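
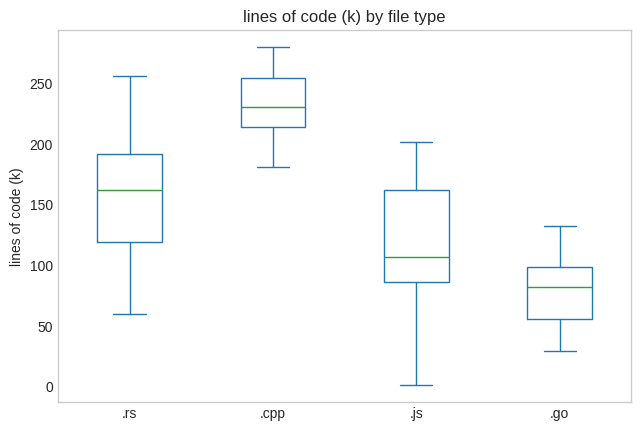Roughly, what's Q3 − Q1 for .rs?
≈ 80

Q3 ≈ 200, Q1 ≈ 120; IQR ≈ 80.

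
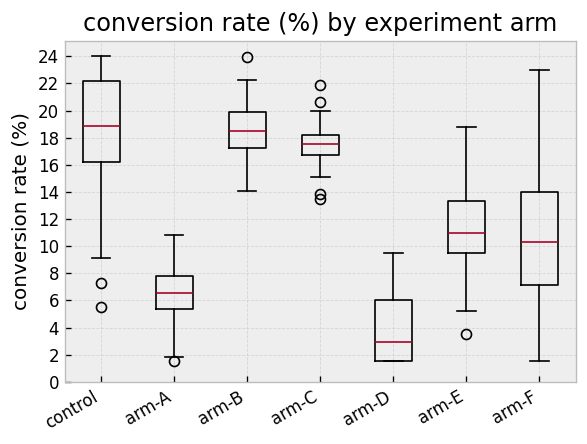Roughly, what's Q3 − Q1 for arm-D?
≈ 4

Q3 ≈ 6, Q1 ≈ 2; IQR ≈ 4.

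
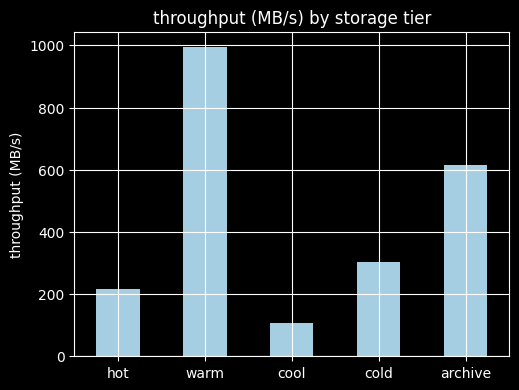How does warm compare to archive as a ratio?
≈ 1.67×

warm ≈ 1000, archive ≈ 600; 1000/600 ≈ 1.67.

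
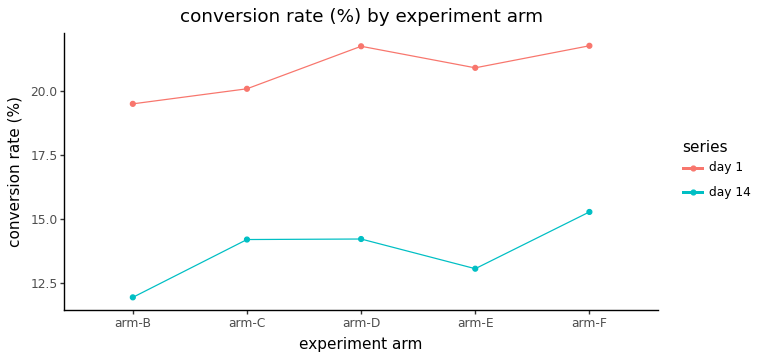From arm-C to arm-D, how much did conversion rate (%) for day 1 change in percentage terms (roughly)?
≈ +10%

arm-C ≈ 20, arm-D ≈ 22; (22 − 20) / 20 ≈ +10%.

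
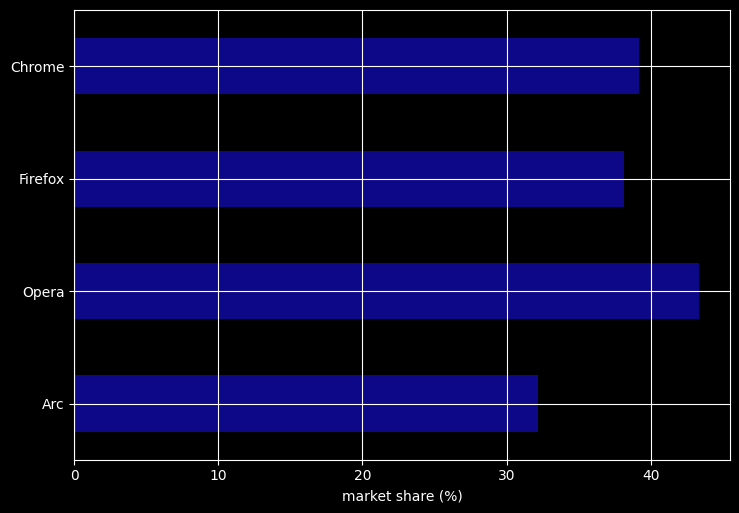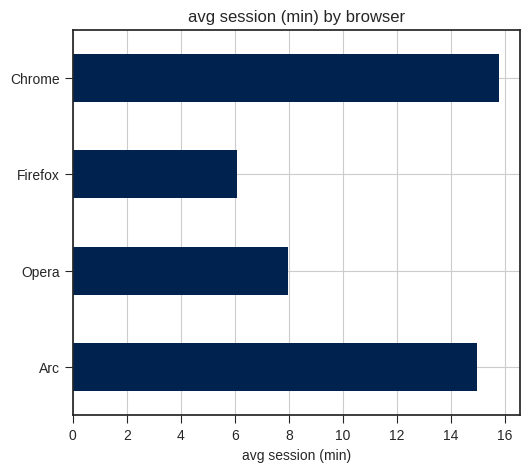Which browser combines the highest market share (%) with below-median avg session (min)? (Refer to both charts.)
Opera

Chart 2 median avg session (min) ≈ 12; below-median browsers: Opera, Firefox. Among those, Opera has the highest market share (%) (≈ 45).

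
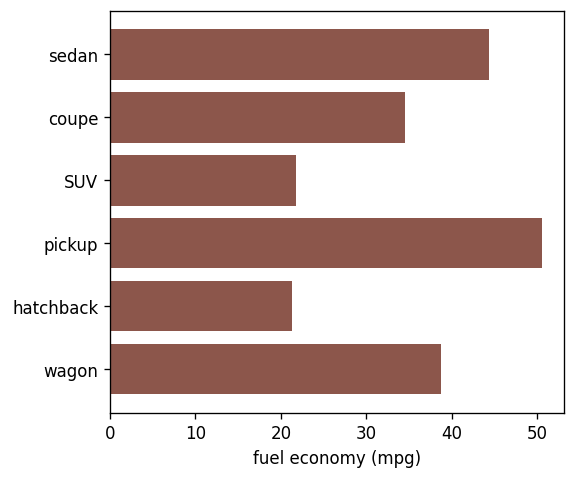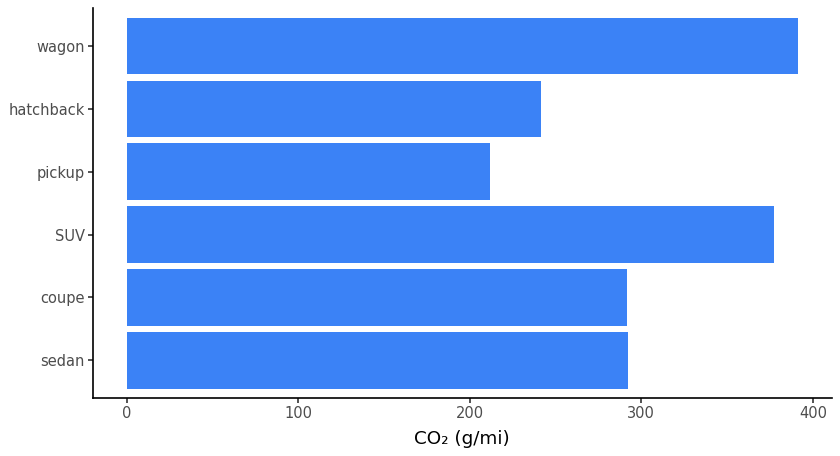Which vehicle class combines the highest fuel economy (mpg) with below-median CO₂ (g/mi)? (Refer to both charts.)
Chart 2 median CO₂ (g/mi) ≈ 300; below-median vehicle classes: coupe, pickup, hatchback. Among those, pickup has the highest fuel economy (mpg) (≈ 50).

pickup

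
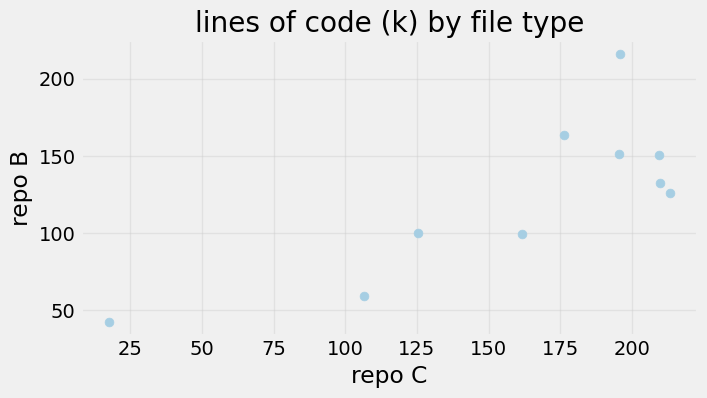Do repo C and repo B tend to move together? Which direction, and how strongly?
positive, strong

Points are positively correlated; strong (|r| ≈ 0.8).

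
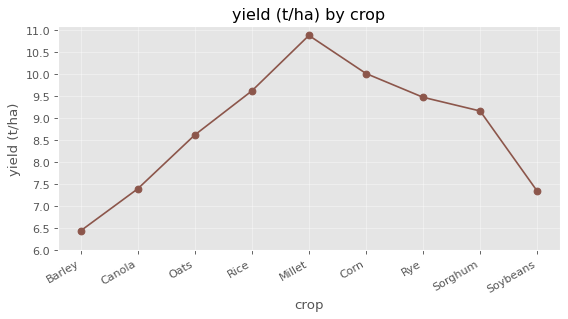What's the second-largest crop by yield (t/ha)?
Top 3: Millet ≈ 11.0, Corn ≈ 10.0, Rice ≈ 9.5.

Corn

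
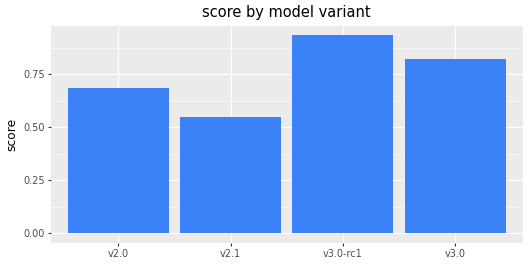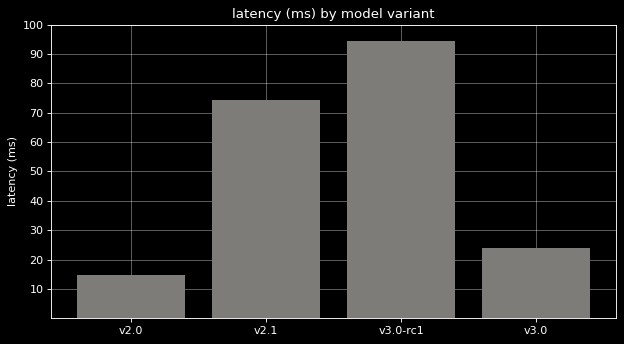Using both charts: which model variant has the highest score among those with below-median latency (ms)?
Chart 2 median latency (ms) ≈ 50; below-median model variants: v2.0, v3.0. Among those, v3.0 has the highest score (≈ 0.8).

v3.0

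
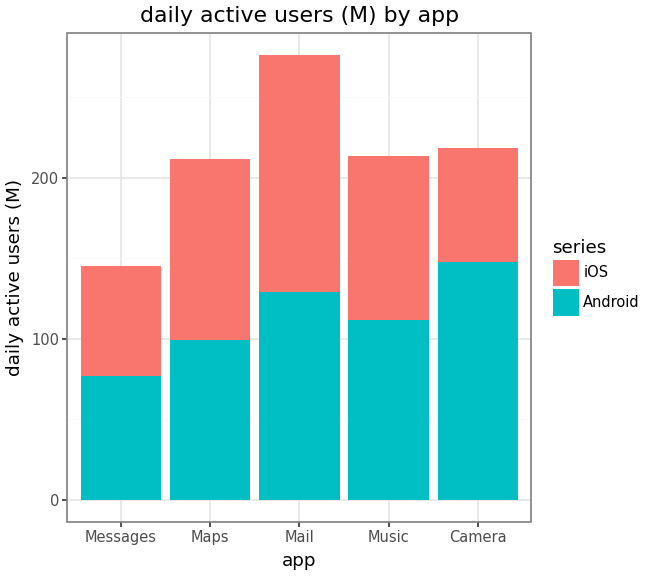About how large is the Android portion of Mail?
Android top ≈ 125, bottom ≈ 0; segment ≈ 125.

≈ 125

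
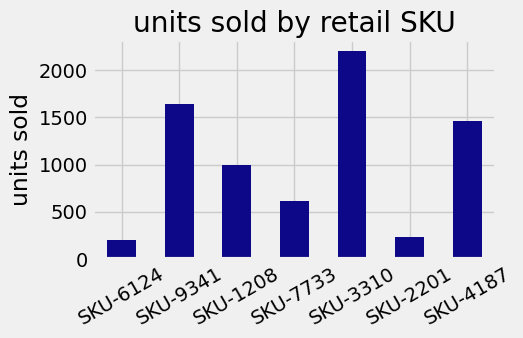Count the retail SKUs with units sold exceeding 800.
Above 800: SKU-9341, SKU-1208, SKU-3310, SKU-4187.

4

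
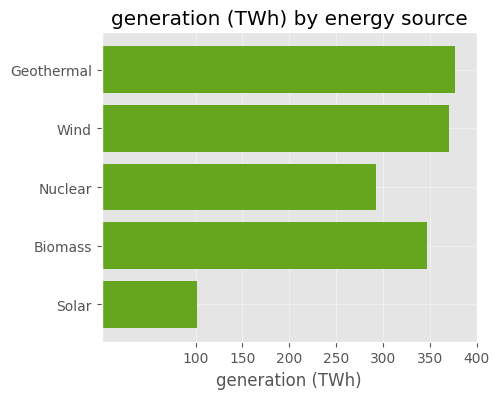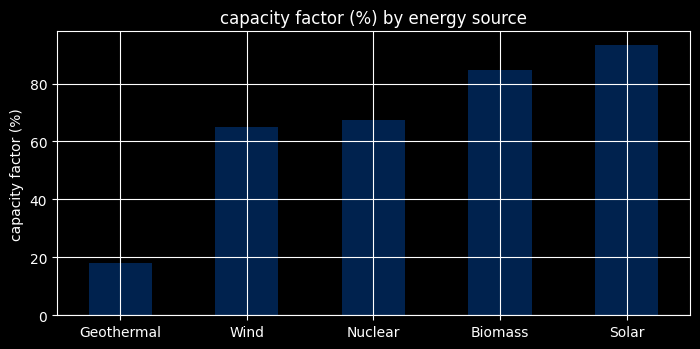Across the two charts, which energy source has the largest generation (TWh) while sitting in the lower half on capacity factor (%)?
Chart 2 median capacity factor (%) ≈ 70; below-median energy sources: Geothermal, Wind. Among those, Geothermal has the highest generation (TWh) (≈ 400).

Geothermal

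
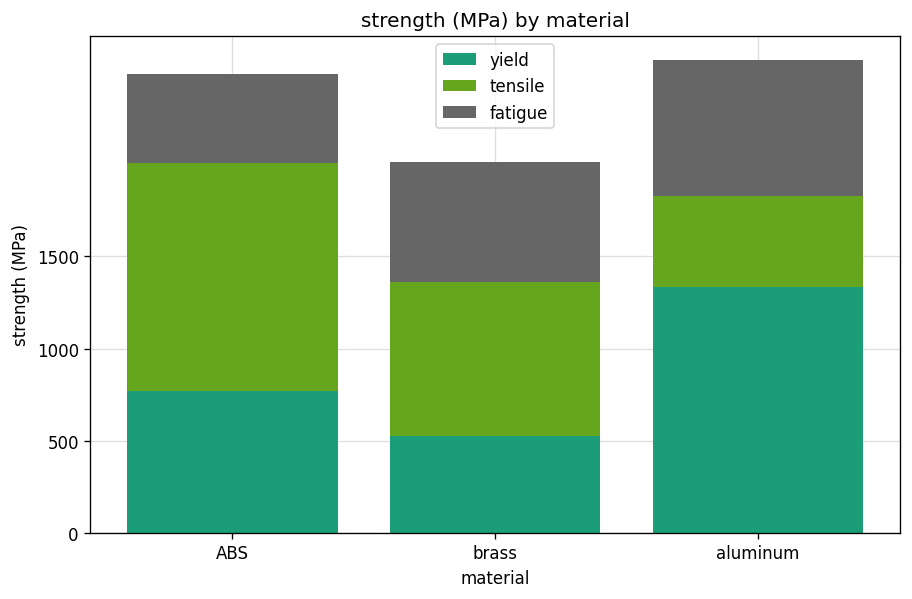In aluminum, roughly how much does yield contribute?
≈ 1500

yield top ≈ 1500, bottom ≈ 0; segment ≈ 1500.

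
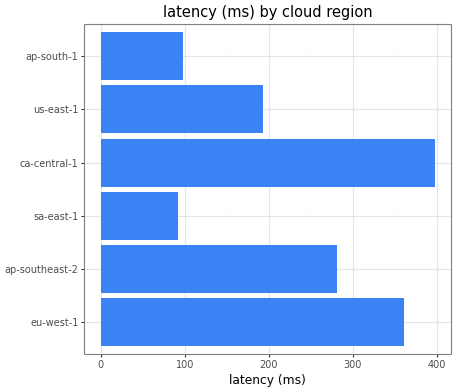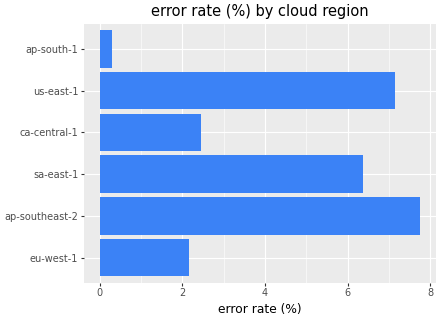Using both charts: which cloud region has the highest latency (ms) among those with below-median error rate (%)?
Chart 2 median error rate (%) ≈ 4; below-median cloud regions: eu-west-1, ca-central-1, ap-south-1. Among those, ca-central-1 has the highest latency (ms) (≈ 400).

ca-central-1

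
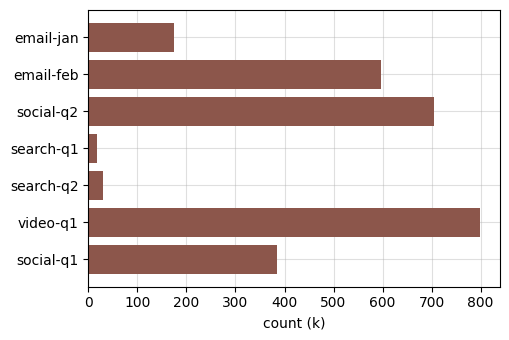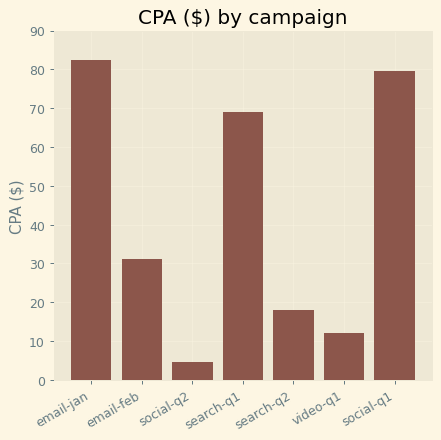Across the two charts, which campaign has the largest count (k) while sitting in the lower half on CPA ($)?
video-q1

Chart 2 median CPA ($) ≈ 30; below-median campaigns: social-q2, search-q2, video-q1. Among those, video-q1 has the highest count (k) (≈ 800).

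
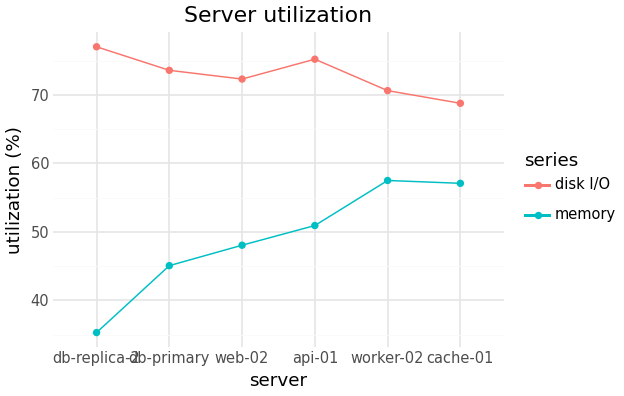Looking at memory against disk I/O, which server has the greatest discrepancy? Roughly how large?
db-replica-2: memory ≈ 35, disk I/O ≈ 75 → gap ≈ 40. Next-largest (db-primary) is only ≈ 30.

db-replica-2, ≈ 40 %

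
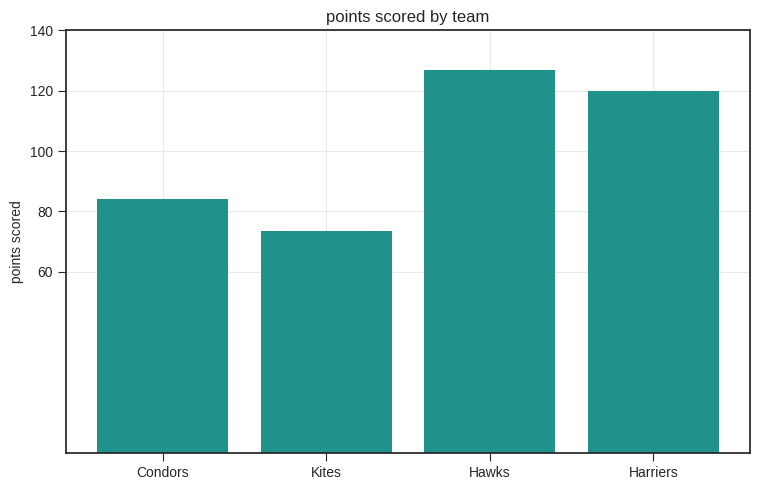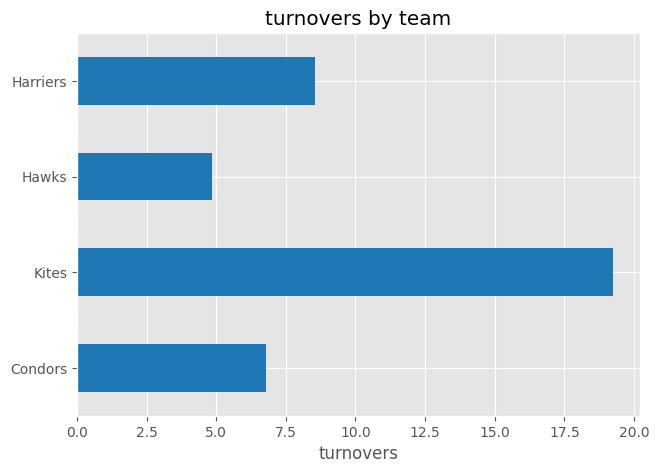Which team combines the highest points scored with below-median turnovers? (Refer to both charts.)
Chart 2 median turnovers ≈ 8; below-median teams: Condors, Hawks. Among those, Hawks has the highest points scored (≈ 120).

Hawks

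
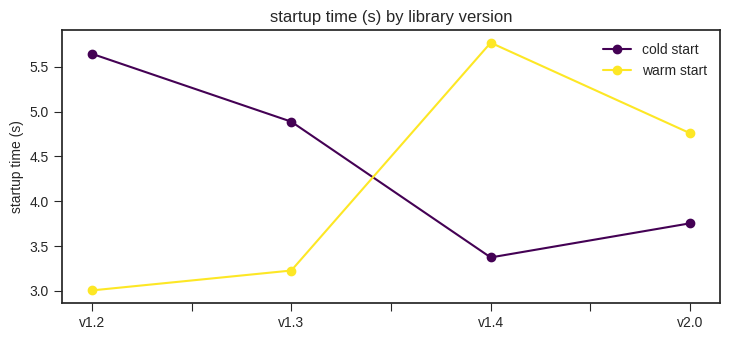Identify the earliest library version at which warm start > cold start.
v1.4

v1.3: warm start ≈ 3.0 vs cold start ≈ 5.0 (not yet); v1.4: warm start ≈ 6.0 vs cold start ≈ 3.5 (first crossover).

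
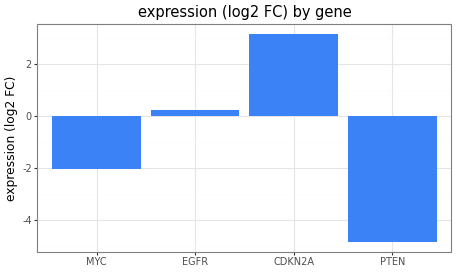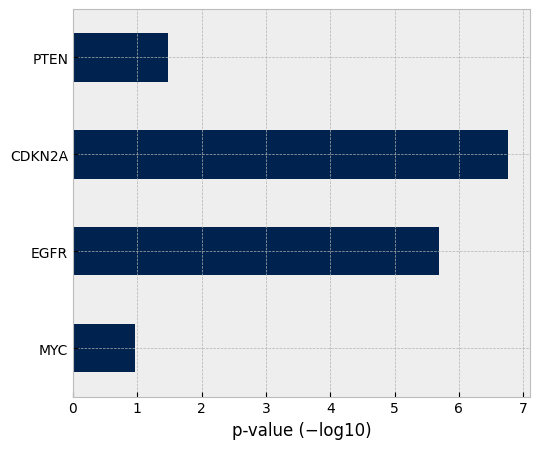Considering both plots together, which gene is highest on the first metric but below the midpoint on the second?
MYC

Chart 2 median p-value (−log10) ≈ 4; below-median genes: MYC, PTEN. Among those, MYC has the highest expression (log2 FC) (≈ -2).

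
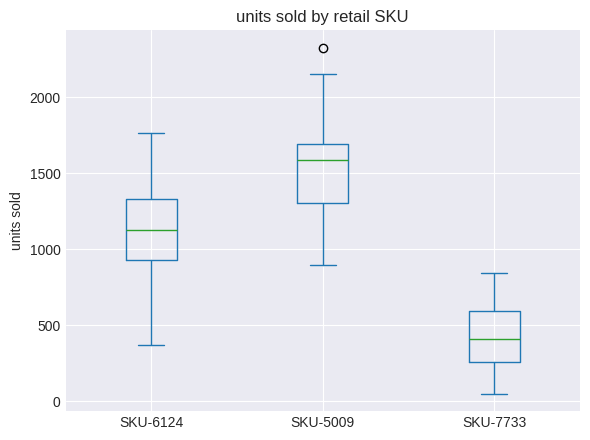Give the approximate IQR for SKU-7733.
≈ 300

Q3 ≈ 600, Q1 ≈ 300; IQR ≈ 300.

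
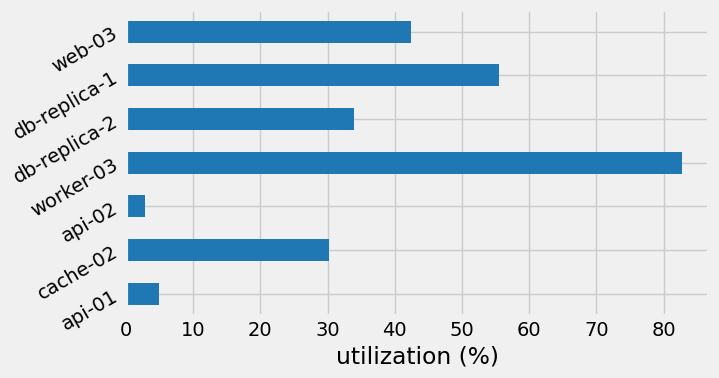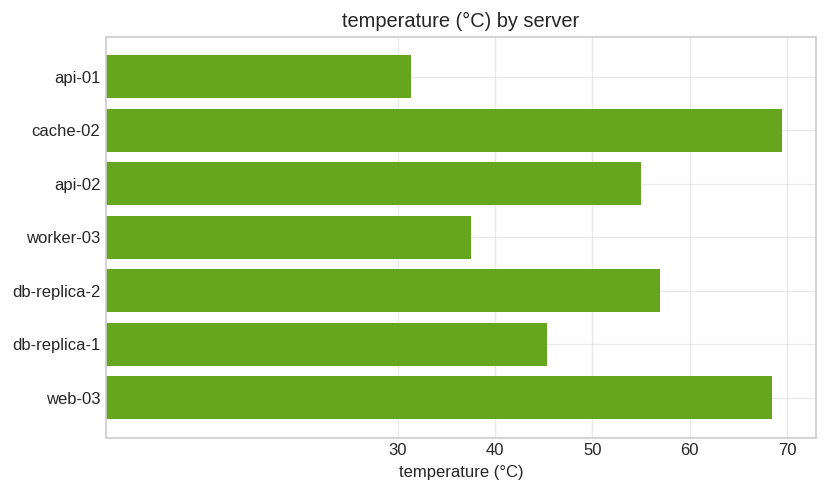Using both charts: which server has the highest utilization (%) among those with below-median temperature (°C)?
Chart 2 median temperature (°C) ≈ 50; below-median servers: api-01, worker-03, db-replica-1. Among those, worker-03 has the highest utilization (%) (≈ 80).

worker-03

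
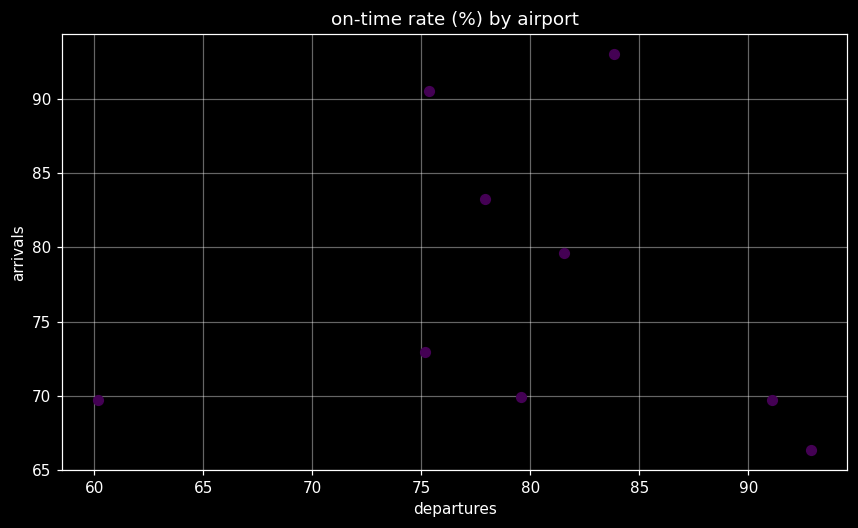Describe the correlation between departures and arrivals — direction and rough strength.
Points are roughly uncorrelated; weak (|r| ≈ 0.1).

no clear correlation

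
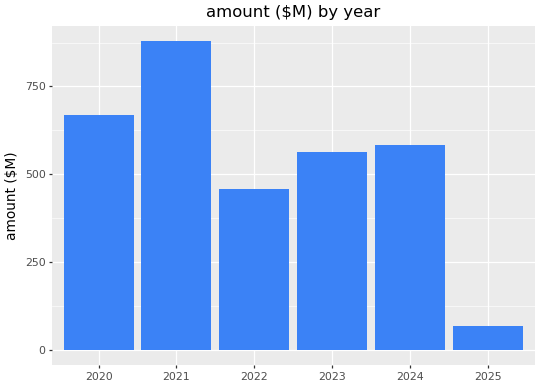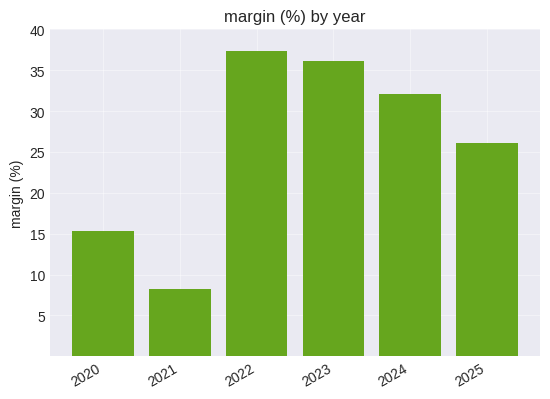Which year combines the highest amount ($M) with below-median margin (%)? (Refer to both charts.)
Chart 2 median margin (%) ≈ 30; below-median years: 2020, 2021, 2025. Among those, 2021 has the highest amount ($M) (≈ 900).

2021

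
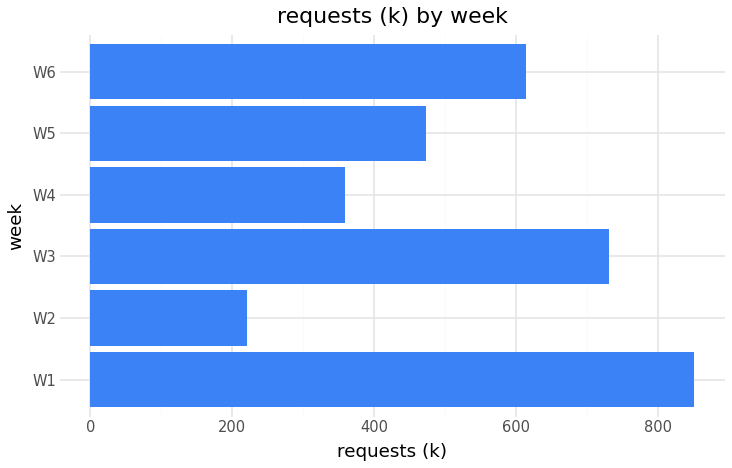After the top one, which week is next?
Top 3: W1 ≈ 900, W3 ≈ 700, W6 ≈ 600.

W3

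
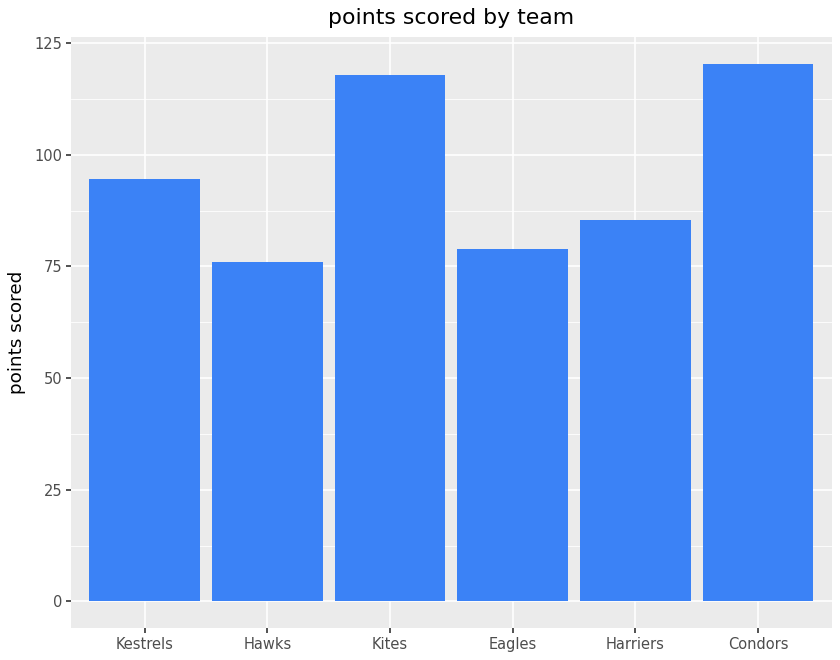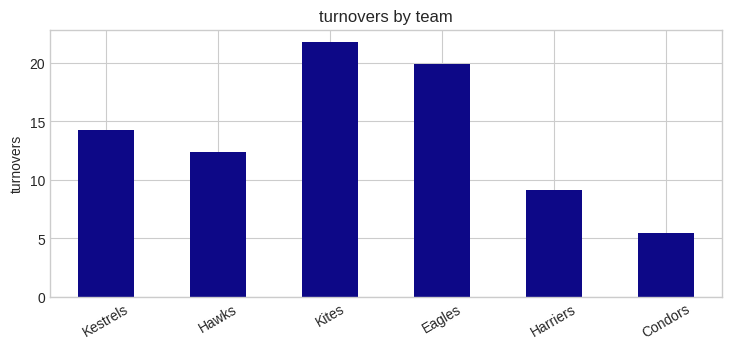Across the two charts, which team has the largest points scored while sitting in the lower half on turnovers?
Chart 2 median turnovers ≈ 14; below-median teams: Hawks, Harriers, Condors. Among those, Condors has the highest points scored (≈ 120).

Condors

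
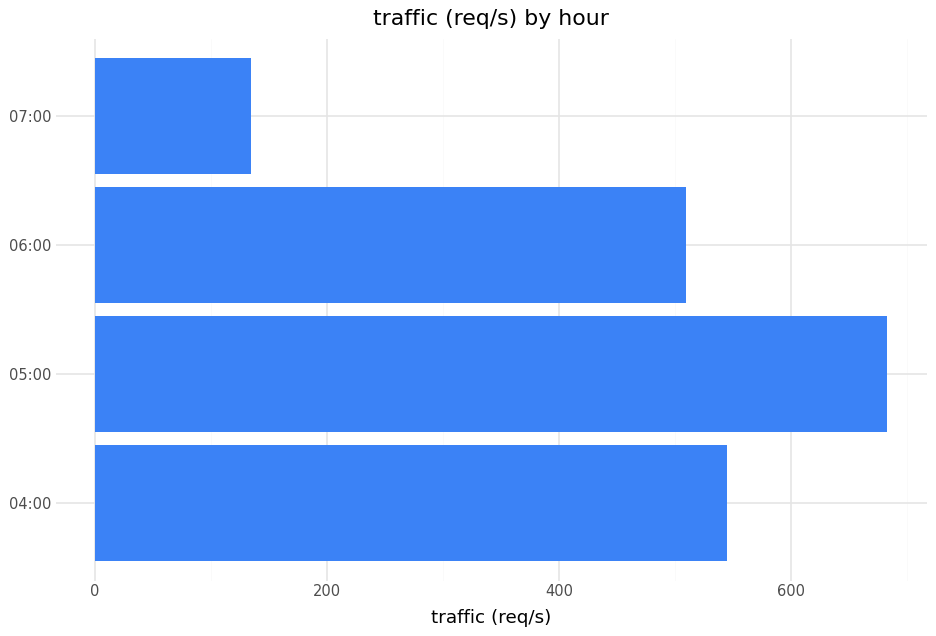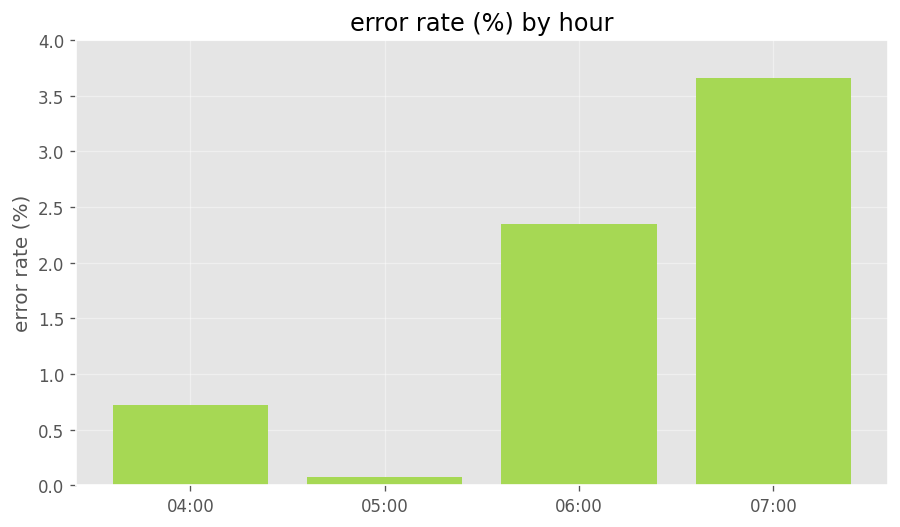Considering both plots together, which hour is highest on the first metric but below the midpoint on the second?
05:00

Chart 2 median error rate (%) ≈ 1.5; below-median hours: 04:00, 05:00. Among those, 05:00 has the highest traffic (req/s) (≈ 700).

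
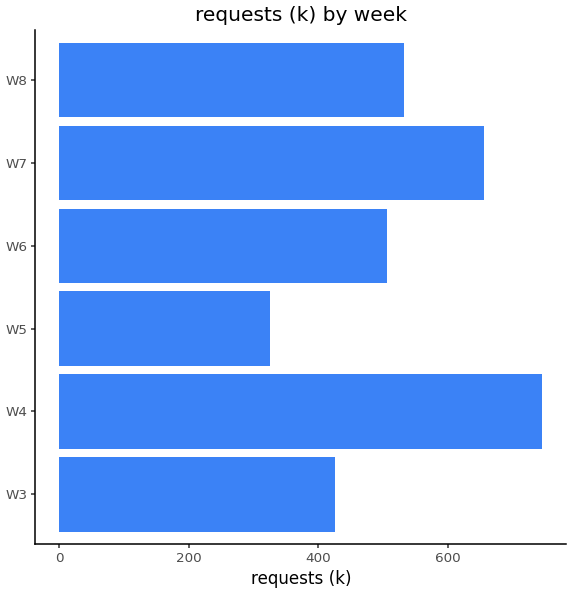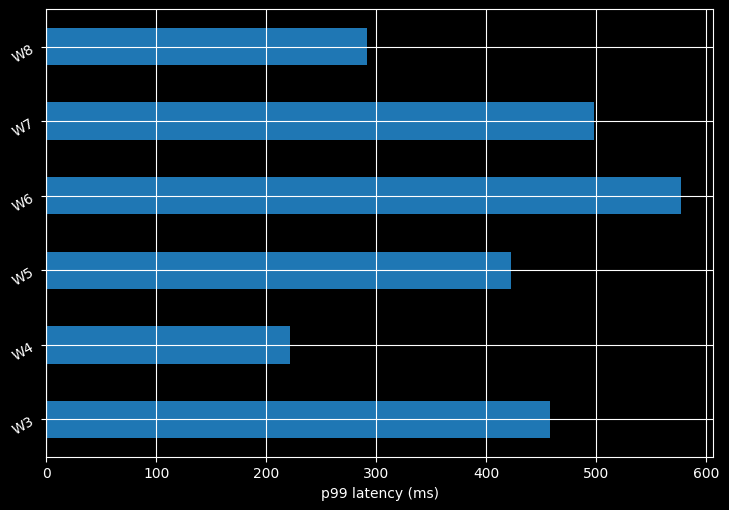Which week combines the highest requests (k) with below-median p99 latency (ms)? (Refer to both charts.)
W4

Chart 2 median p99 latency (ms) ≈ 400; below-median weeks: W4, W5, W8. Among those, W4 has the highest requests (k) (≈ 700).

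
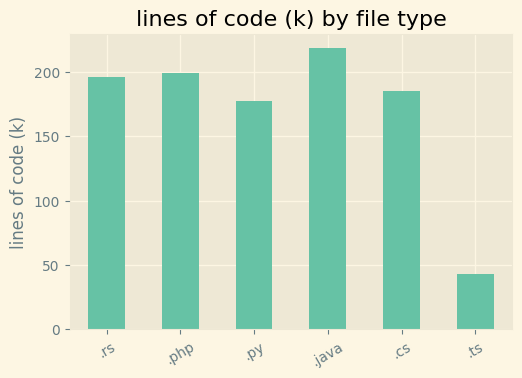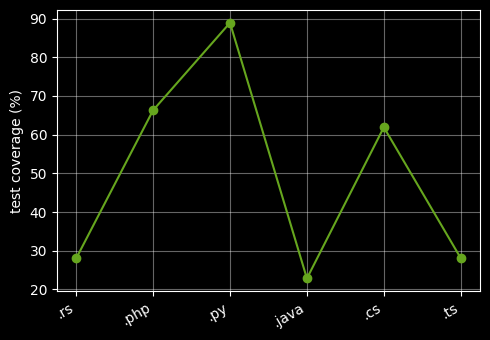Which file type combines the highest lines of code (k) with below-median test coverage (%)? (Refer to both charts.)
.java

Chart 2 median test coverage (%) ≈ 40; below-median file types: .rs, .java, .ts. Among those, .java has the highest lines of code (k) (≈ 225).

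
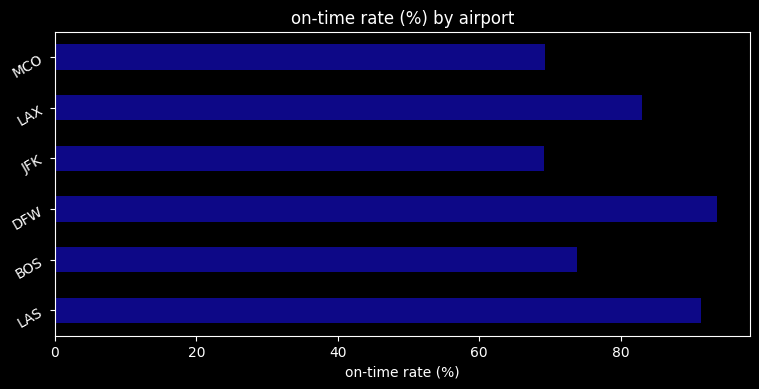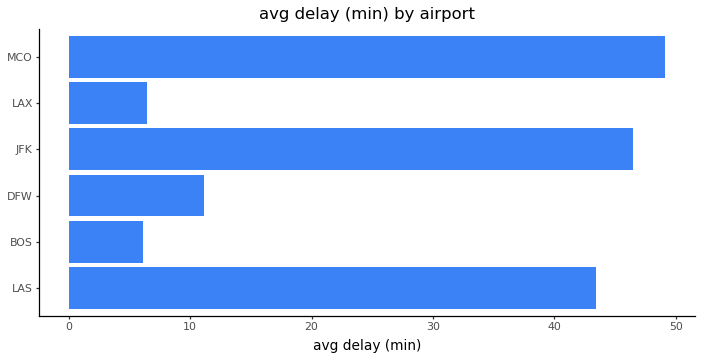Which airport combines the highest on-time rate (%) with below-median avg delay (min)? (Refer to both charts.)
DFW

Chart 2 median avg delay (min) ≈ 25; below-median airports: BOS, DFW, LAX. Among those, DFW has the highest on-time rate (%) (≈ 90).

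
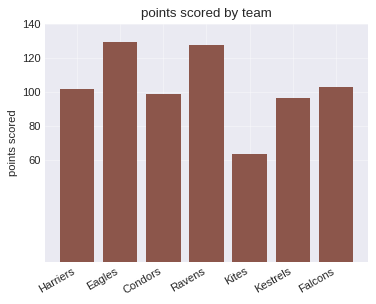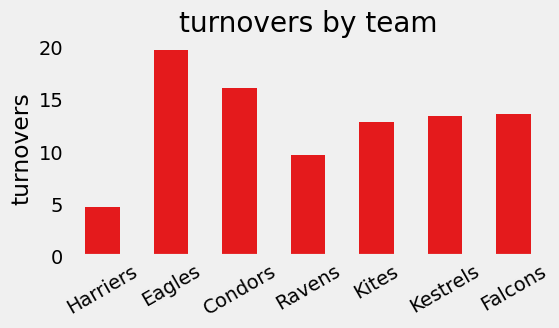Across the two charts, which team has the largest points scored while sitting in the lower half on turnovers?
Chart 2 median turnovers ≈ 14; below-median teams: Harriers, Ravens, Kites. Among those, Ravens has the highest points scored (≈ 120).

Ravens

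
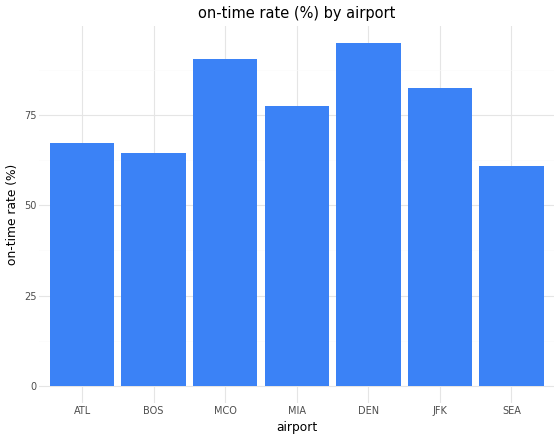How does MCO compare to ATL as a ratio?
≈ 1.29×

MCO ≈ 90, ATL ≈ 70; 90/70 ≈ 1.29.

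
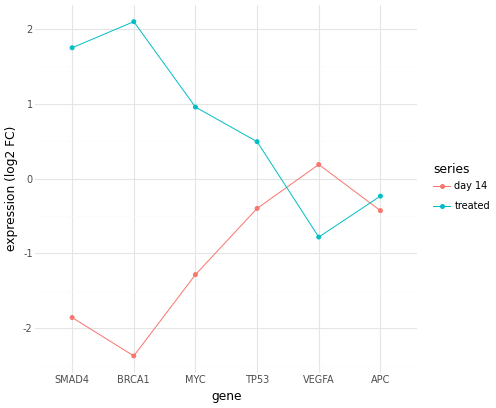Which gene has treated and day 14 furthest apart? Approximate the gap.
BRCA1, ≈ 4.5 log2 FC

BRCA1: treated ≈ 2.0, day 14 ≈ -2.5 → gap ≈ 4.5. Next-largest (SMAD4) is only ≈ 3.5.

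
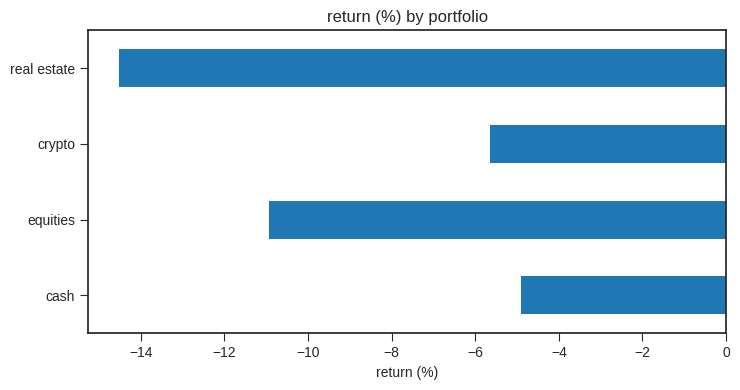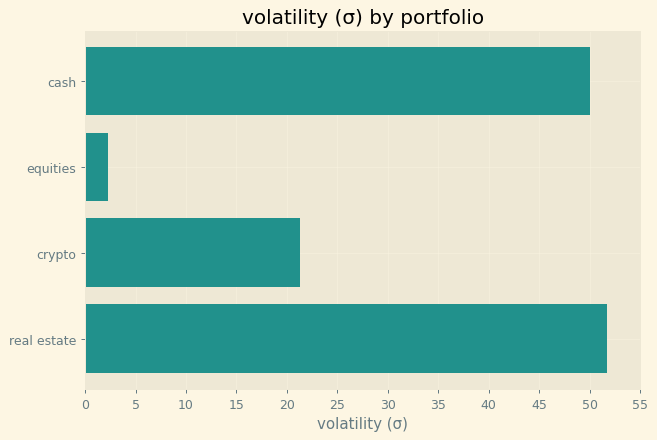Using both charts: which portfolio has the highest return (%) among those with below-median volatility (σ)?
Chart 2 median volatility (σ) ≈ 35; below-median portfolios: equities, crypto. Among those, crypto has the highest return (%) (≈ -6).

crypto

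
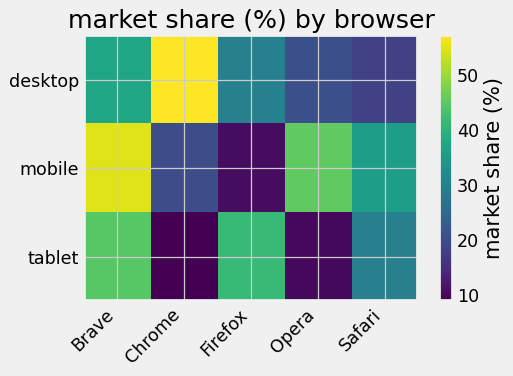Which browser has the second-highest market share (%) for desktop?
Top 3 for desktop: Chrome ≈ 55, Brave ≈ 35, Firefox ≈ 30.

Brave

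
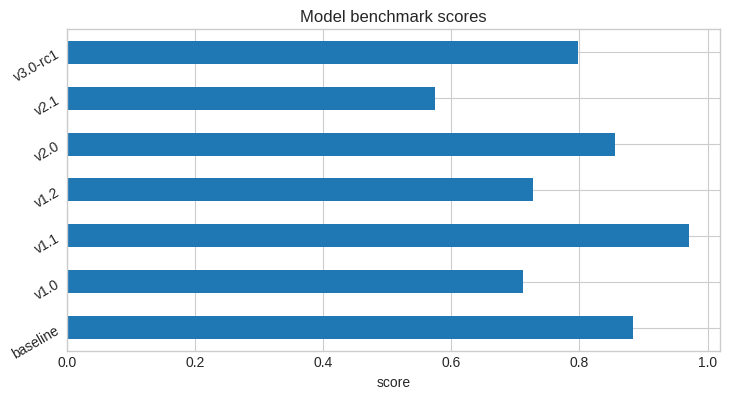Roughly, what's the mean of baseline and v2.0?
(0.9 + 0.9) / 2 ≈ 0.9.

≈ 0.9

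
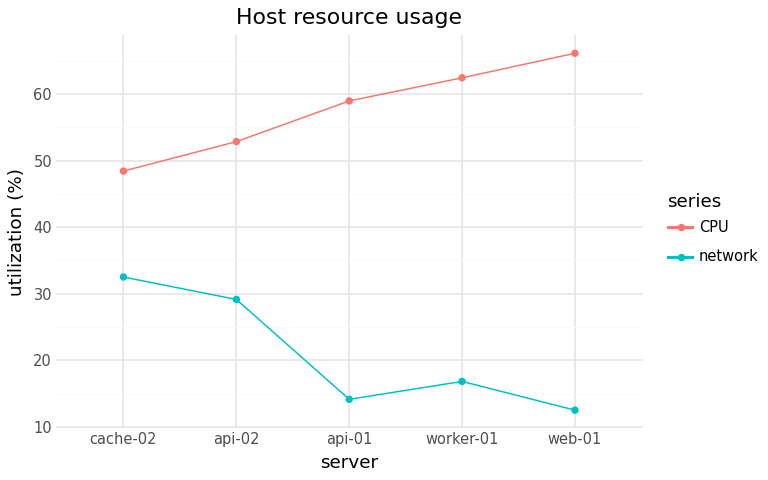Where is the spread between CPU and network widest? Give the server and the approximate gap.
web-01: CPU ≈ 65, network ≈ 15 → gap ≈ 50. Next-largest (worker-01) is only ≈ 45.

web-01, ≈ 50 %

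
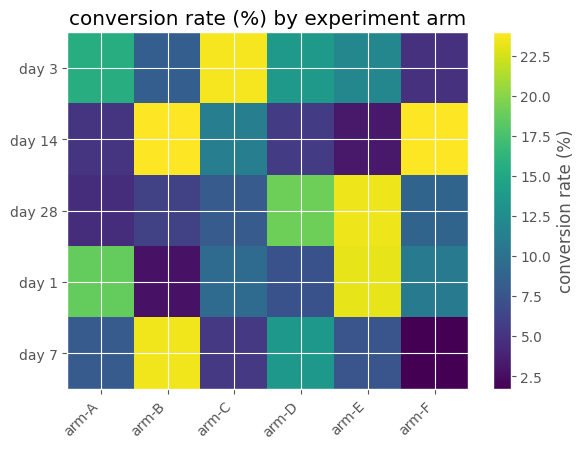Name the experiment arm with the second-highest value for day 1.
arm-A

Top 3 for day 1: arm-E ≈ 24, arm-A ≈ 18, arm-F ≈ 10.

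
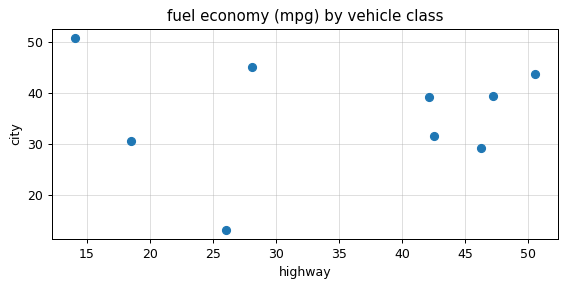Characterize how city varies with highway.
Points are roughly uncorrelated; weak (|r| ≈ 0.0).

no clear correlation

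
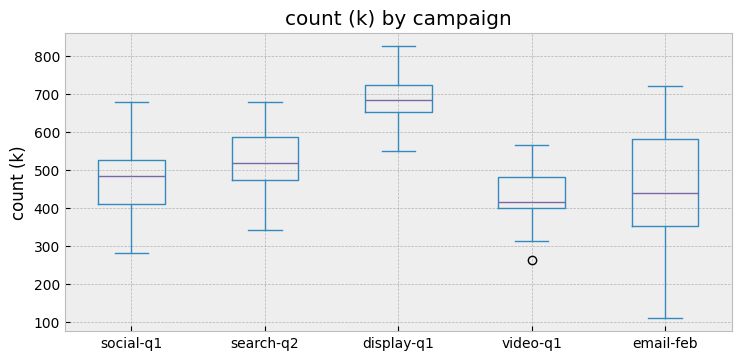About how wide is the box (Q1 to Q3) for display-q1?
Q3 ≈ 725, Q1 ≈ 650; IQR ≈ 75.

≈ 75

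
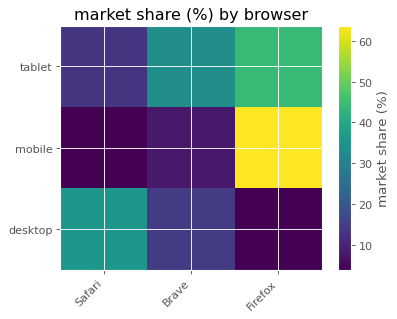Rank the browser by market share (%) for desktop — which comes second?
Top 3 for desktop: Safari ≈ 35, Brave ≈ 15, Firefox ≈ 5.

Brave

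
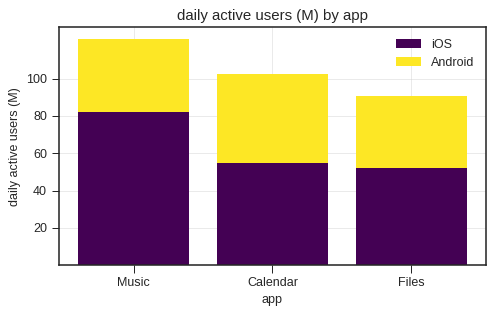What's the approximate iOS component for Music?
iOS top ≈ 80, bottom ≈ 0; segment ≈ 80.

≈ 80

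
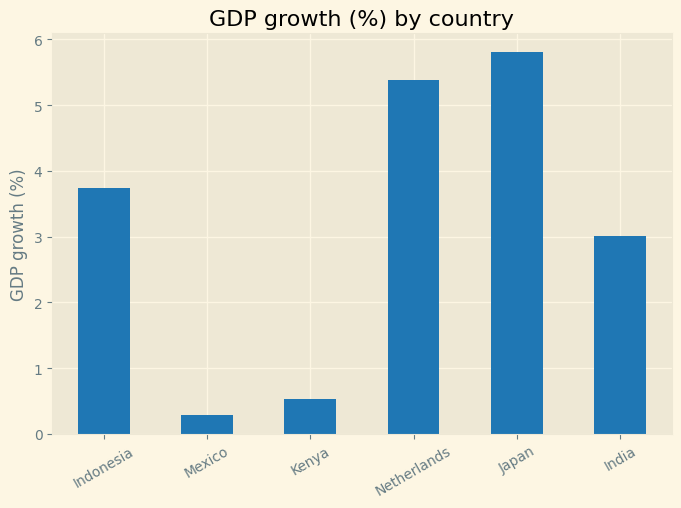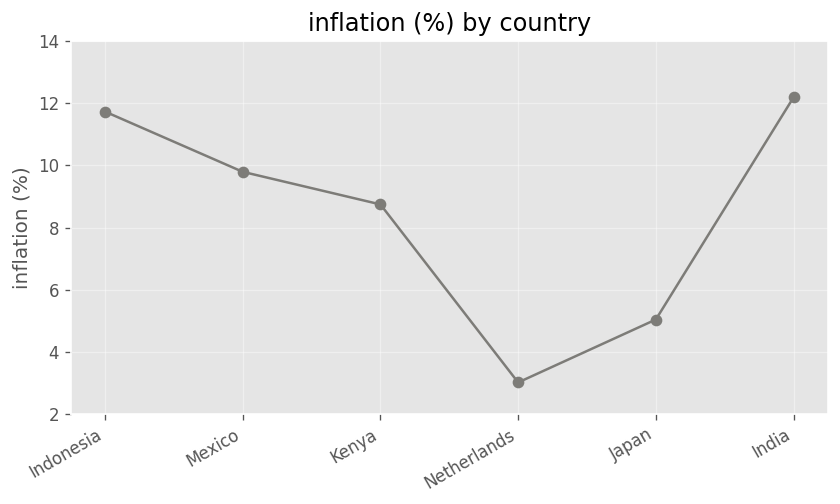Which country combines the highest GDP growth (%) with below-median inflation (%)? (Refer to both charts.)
Chart 2 median inflation (%) ≈ 10; below-median countries: Kenya, Netherlands, Japan. Among those, Japan has the highest GDP growth (%) (≈ 6).

Japan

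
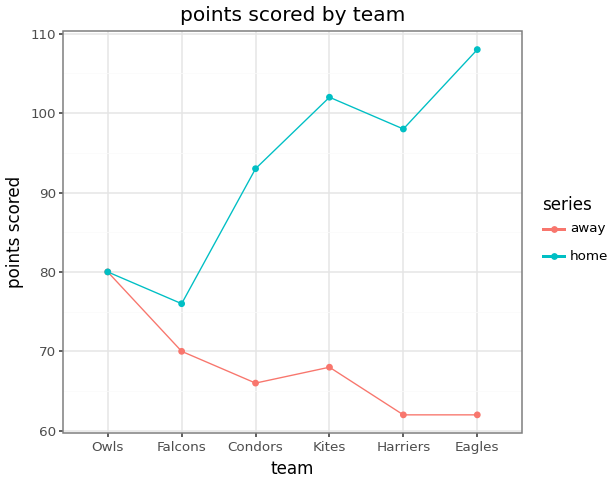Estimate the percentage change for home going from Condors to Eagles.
≈ +15.8%

Condors ≈ 95, Eagles ≈ 110; (110 − 95) / 95 ≈ +15.8%.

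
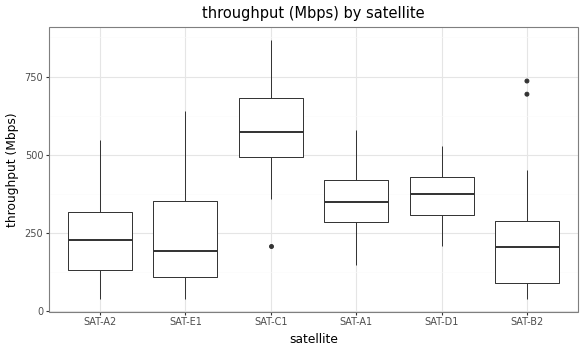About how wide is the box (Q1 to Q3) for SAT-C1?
≈ 200

Q3 ≈ 700, Q1 ≈ 500; IQR ≈ 200.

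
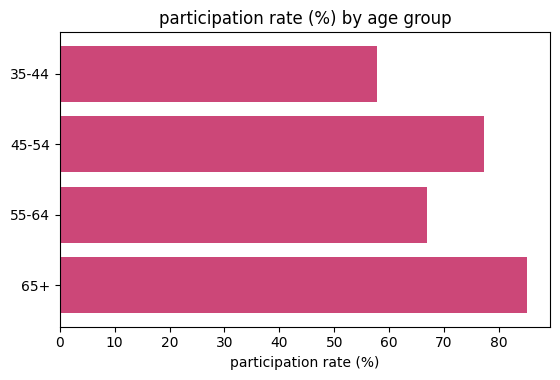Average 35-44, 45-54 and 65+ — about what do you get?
(60 + 80 + 90) / 3 ≈ 77.

≈ 77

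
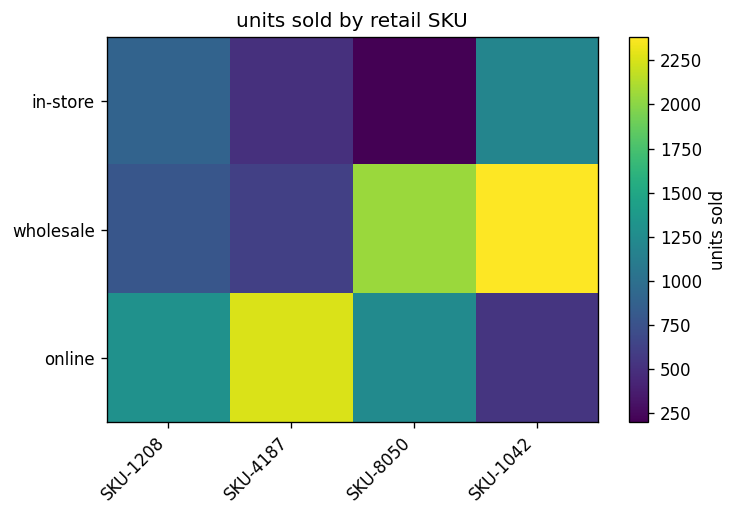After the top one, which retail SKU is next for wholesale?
Top 3 for wholesale: SKU-1042 ≈ 2400, SKU-8050 ≈ 2000, SKU-1208 ≈ 800.

SKU-8050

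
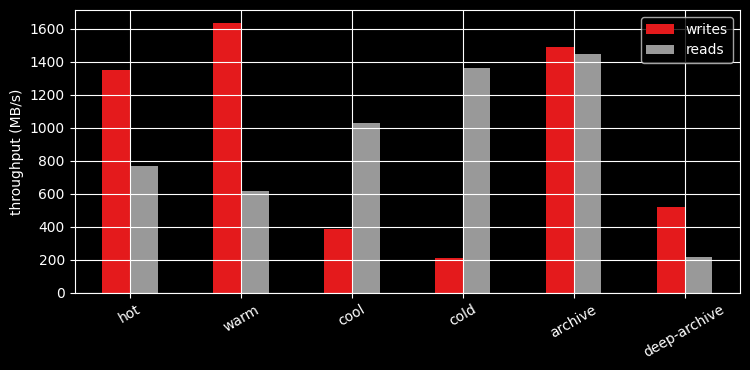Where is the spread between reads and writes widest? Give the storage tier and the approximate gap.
cold, ≈ 1200 MB/s

cold: reads ≈ 1400, writes ≈ 200 → gap ≈ 1200. Next-largest (warm) is only ≈ 1000.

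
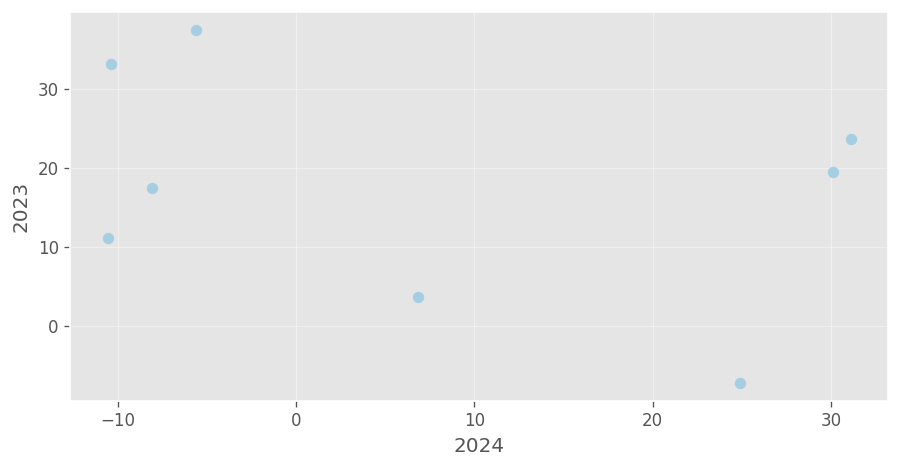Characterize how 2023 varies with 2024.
Points are negatively correlated; weak (|r| ≈ 0.3).

negative, weak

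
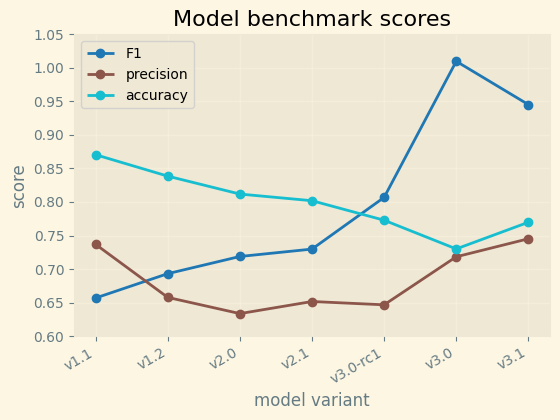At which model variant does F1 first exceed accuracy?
v3.0-rc1

v2.1: F1 ≈ 0.75 vs accuracy ≈ 0.80 (not yet); v3.0-rc1: F1 ≈ 0.80 vs accuracy ≈ 0.75 (first crossover).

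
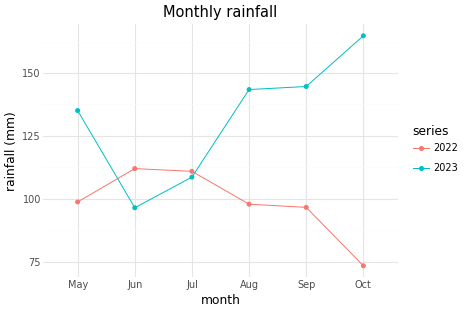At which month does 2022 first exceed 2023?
May: 2022 ≈ 100 vs 2023 ≈ 140 (not yet); Jun: 2022 ≈ 110 vs 2023 ≈ 100 (first crossover).

Jun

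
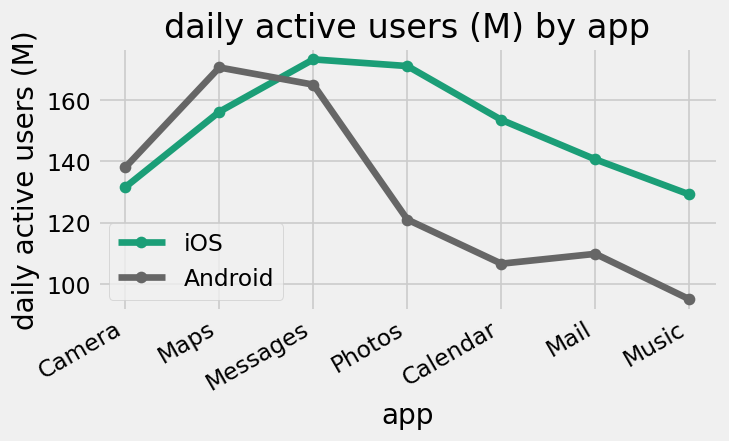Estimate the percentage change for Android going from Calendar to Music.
≈ -9.1%

Calendar ≈ 110, Music ≈ 100; (100 − 110) / 110 ≈ -9.1%.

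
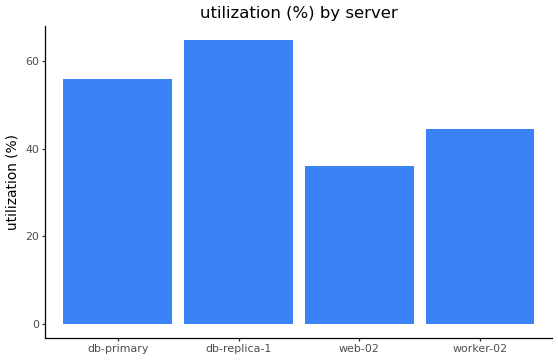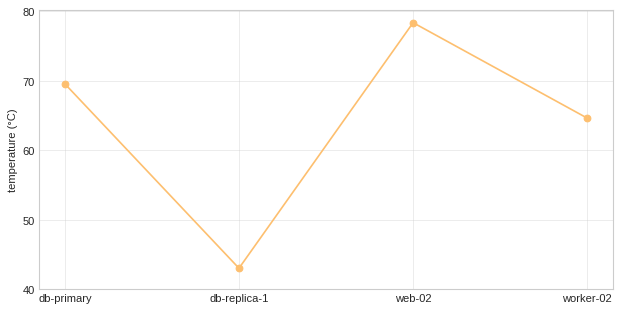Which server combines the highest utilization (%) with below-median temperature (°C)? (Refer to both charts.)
Chart 2 median temperature (°C) ≈ 70; below-median servers: db-replica-1, worker-02. Among those, db-replica-1 has the highest utilization (%) (≈ 60).

db-replica-1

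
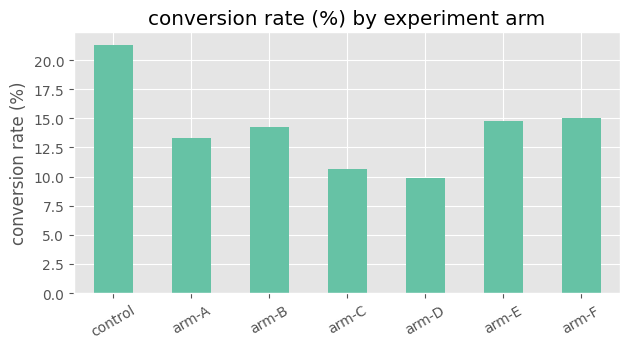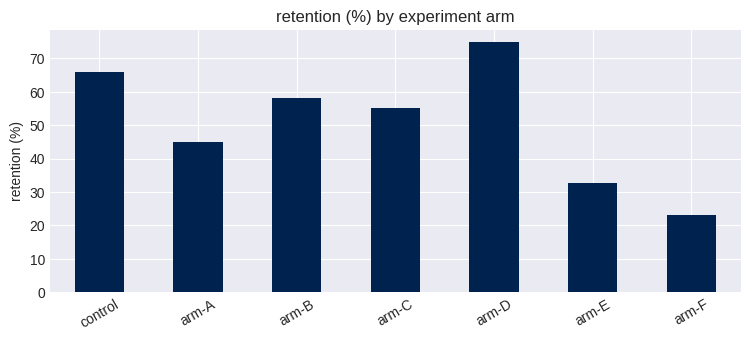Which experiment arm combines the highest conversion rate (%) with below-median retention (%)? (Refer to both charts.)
Chart 2 median retention (%) ≈ 60; below-median experiment arms: arm-A, arm-E, arm-F. Among those, arm-F has the highest conversion rate (%) (≈ 16).

arm-F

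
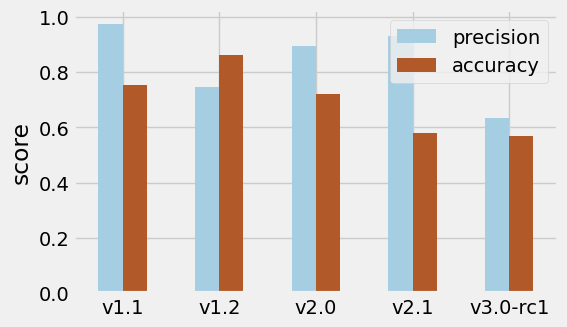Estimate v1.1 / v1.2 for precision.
≈ 1.43×

v1.1 ≈ 1.0, v1.2 ≈ 0.7; 1.0/0.7 ≈ 1.43.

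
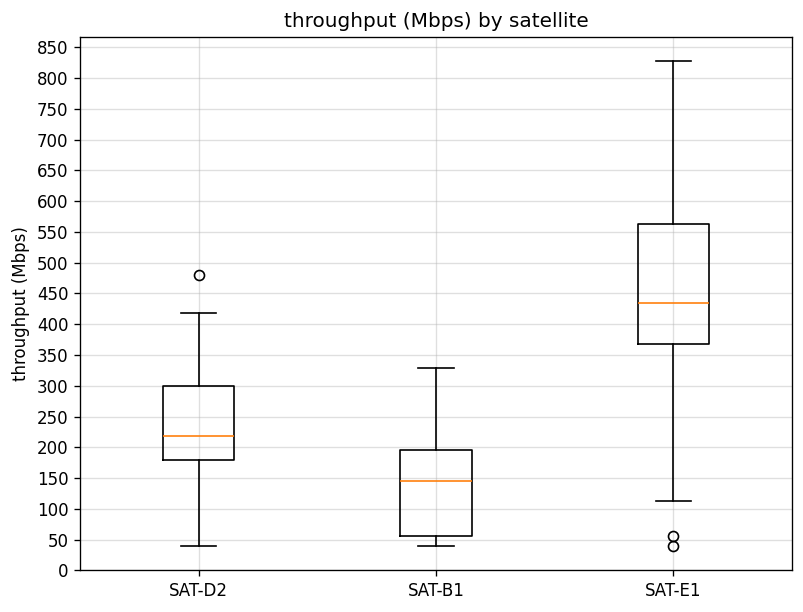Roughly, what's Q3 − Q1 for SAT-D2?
Q3 ≈ 300, Q1 ≈ 200; IQR ≈ 100.

≈ 100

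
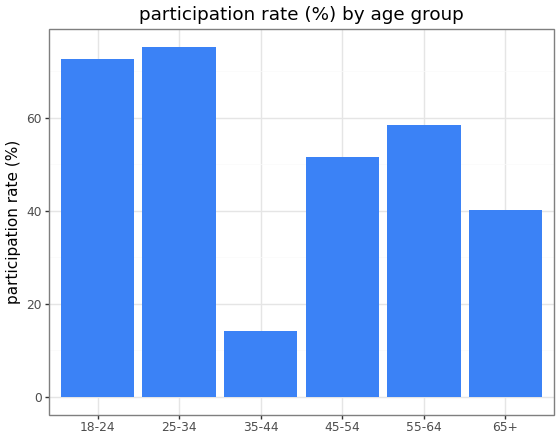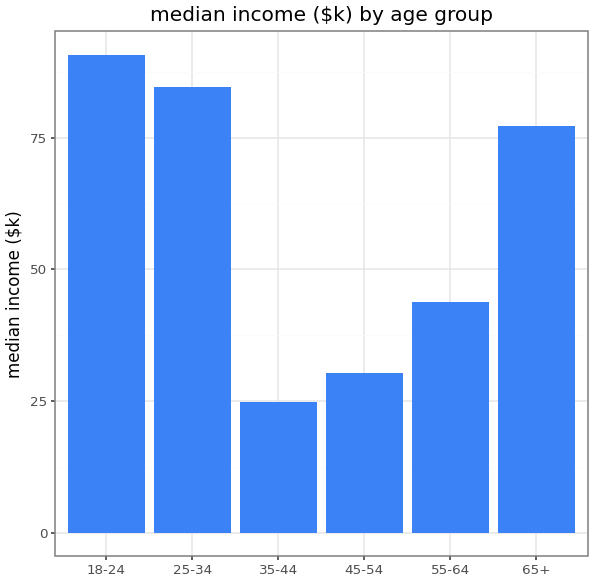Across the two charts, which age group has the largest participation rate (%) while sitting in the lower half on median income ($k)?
Chart 2 median median income ($k) ≈ 60; below-median age groups: 35-44, 45-54, 55-64. Among those, 55-64 has the highest participation rate (%) (≈ 60).

55-64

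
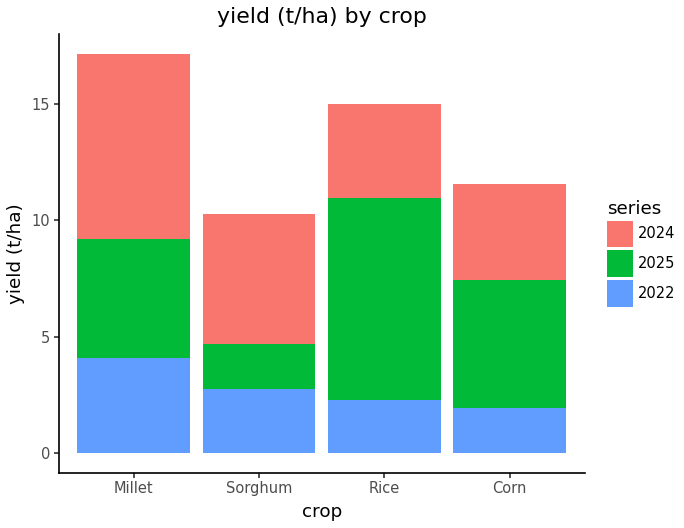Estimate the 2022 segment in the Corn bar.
2022 top ≈ 2, bottom ≈ 0; segment ≈ 2.

≈ 2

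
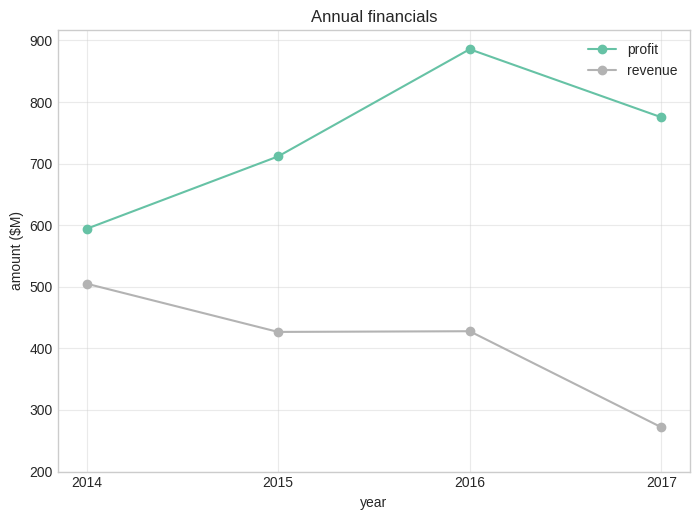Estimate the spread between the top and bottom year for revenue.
Max 2014 ≈ 500, min 2017 ≈ 300; range ≈ 200.

≈ 200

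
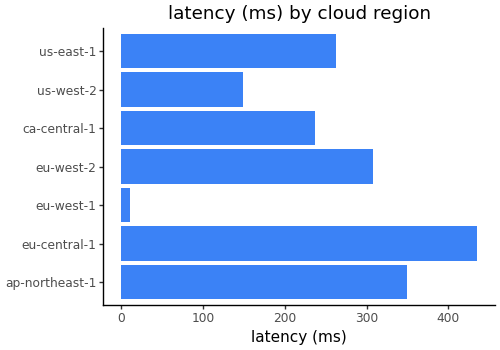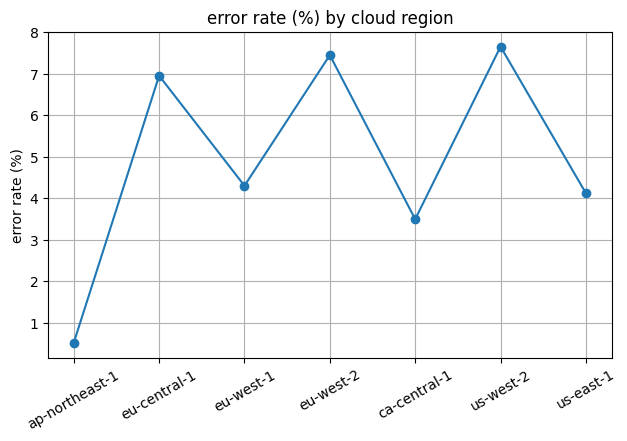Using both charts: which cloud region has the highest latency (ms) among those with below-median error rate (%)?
Chart 2 median error rate (%) ≈ 4; below-median cloud regions: ap-northeast-1, ca-central-1, us-east-1. Among those, ap-northeast-1 has the highest latency (ms) (≈ 350).

ap-northeast-1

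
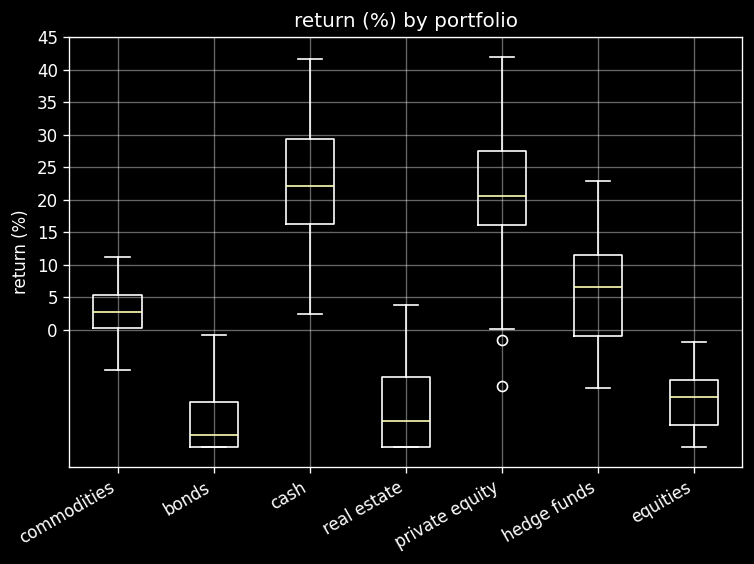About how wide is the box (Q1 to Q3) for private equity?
Q3 ≈ 25, Q1 ≈ 15; IQR ≈ 10.

≈ 10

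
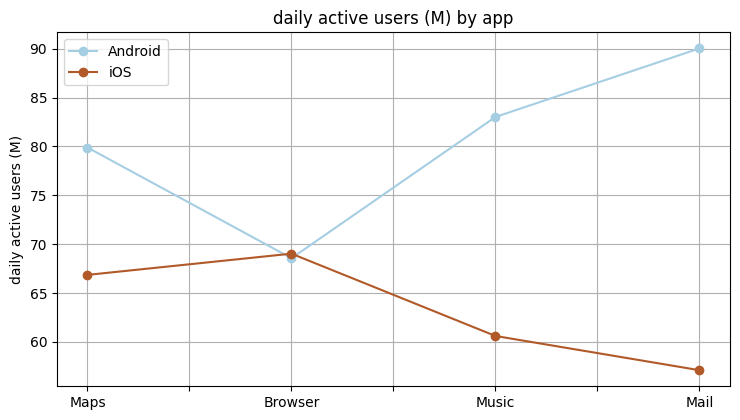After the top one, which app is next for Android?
Music

Top 3 for Android: Mail ≈ 90, Music ≈ 85, Maps ≈ 80.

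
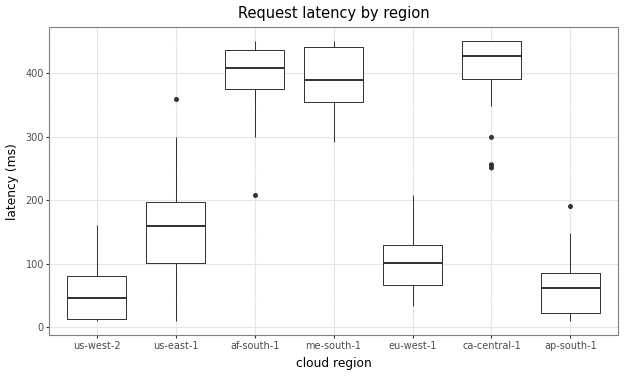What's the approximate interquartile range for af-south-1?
≈ 50

Q3 ≈ 450, Q1 ≈ 400; IQR ≈ 50.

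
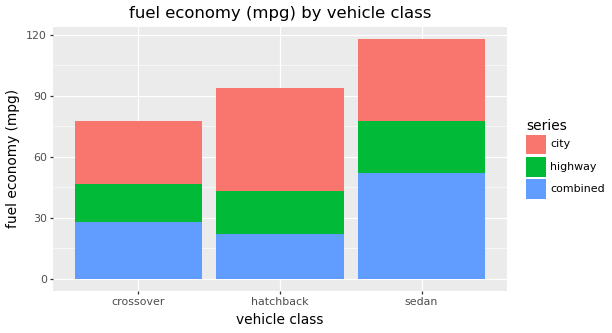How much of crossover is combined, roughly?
≈ 30

combined top ≈ 30, bottom ≈ 0; segment ≈ 30.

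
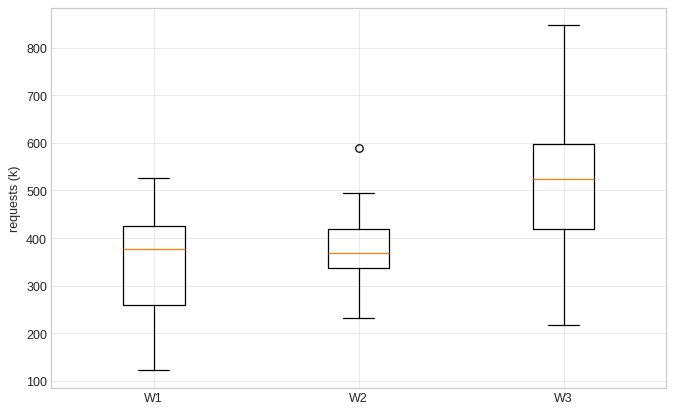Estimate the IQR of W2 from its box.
Q3 ≈ 420, Q1 ≈ 340; IQR ≈ 80.

≈ 80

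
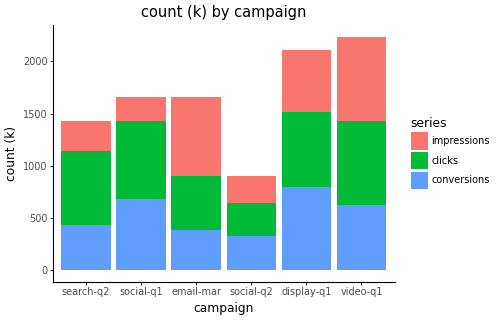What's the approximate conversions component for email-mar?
conversions top ≈ 400, bottom ≈ 0; segment ≈ 400.

≈ 400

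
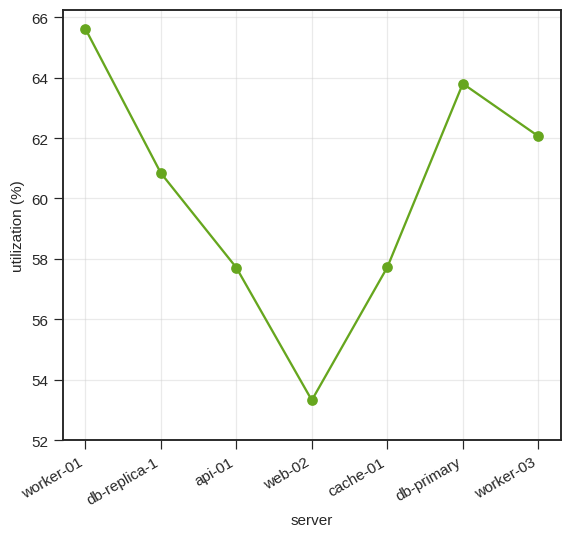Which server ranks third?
Top 4: worker-01 ≈ 66, db-primary ≈ 64, worker-03 ≈ 62, db-replica-1 ≈ 60.

worker-03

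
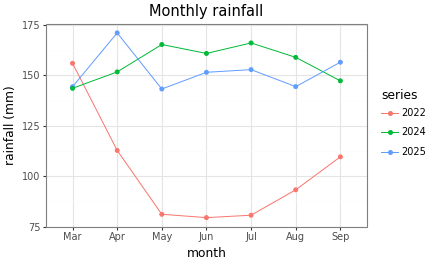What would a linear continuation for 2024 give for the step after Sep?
Last three: 170, 160, 150 → slope ≈ -10/step → next ≈ 140.

≈ 140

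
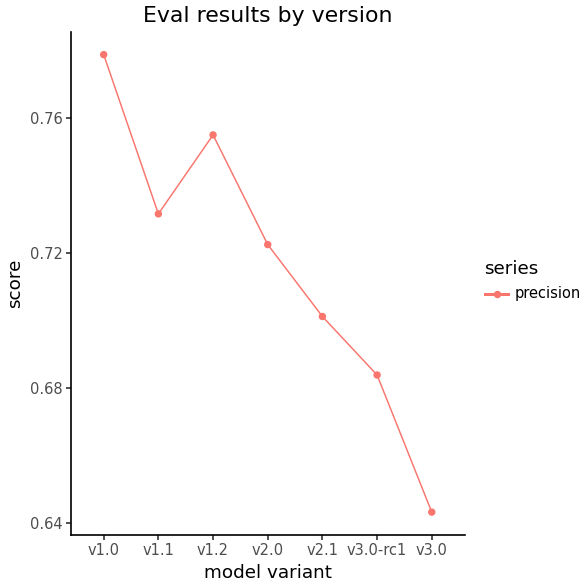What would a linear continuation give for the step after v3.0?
≈ 0.61

Last three: 0.70, 0.68, 0.64 → slope ≈ -0.03/step → next ≈ 0.61.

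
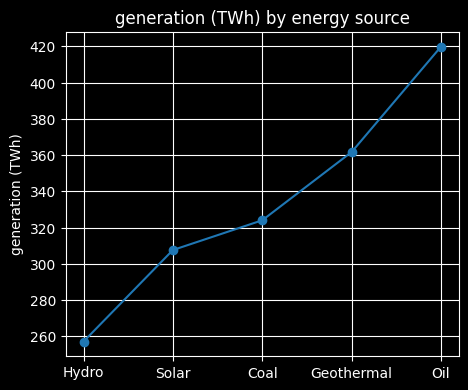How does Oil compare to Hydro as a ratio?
≈ 1.62×

Oil ≈ 420, Hydro ≈ 260; 420/260 ≈ 1.62.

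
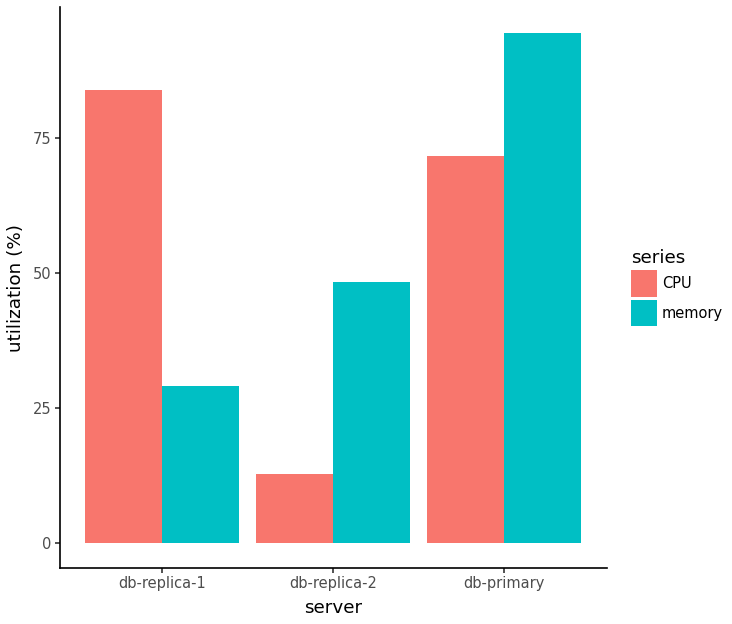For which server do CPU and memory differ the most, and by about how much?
db-replica-1, ≈ 50 %

db-replica-1: CPU ≈ 80, memory ≈ 30 → gap ≈ 50. Next-largest (db-replica-2) is only ≈ 40.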